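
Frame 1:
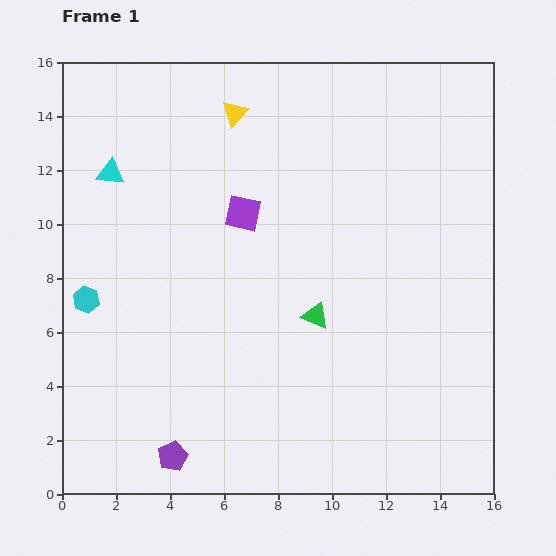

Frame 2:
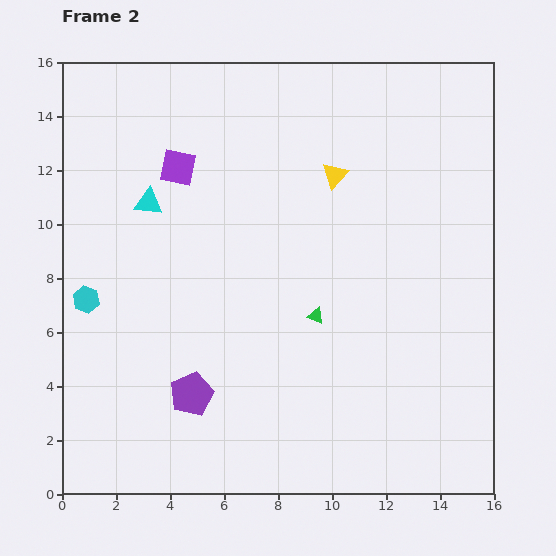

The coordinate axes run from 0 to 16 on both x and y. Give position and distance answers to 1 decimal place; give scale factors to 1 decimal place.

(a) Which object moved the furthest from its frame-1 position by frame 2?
the yellow triangle

(moved 4.4; next 2.9)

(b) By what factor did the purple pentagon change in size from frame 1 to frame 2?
1.5×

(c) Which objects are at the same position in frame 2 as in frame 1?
the cyan hexagon, the green triangle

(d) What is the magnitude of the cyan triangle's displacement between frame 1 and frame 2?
1.8

The cyan triangle moved from (1.8, 11.9) to (3.2, 10.8), a distance of √(1.4² + 1.1²) ≈ 1.8.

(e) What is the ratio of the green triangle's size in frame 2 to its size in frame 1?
0.6×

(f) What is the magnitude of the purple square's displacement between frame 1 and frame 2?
2.9

The purple square moved from (6.7, 10.4) to (4.3, 12.1), a distance of √(2.4² + 1.7²) ≈ 2.9.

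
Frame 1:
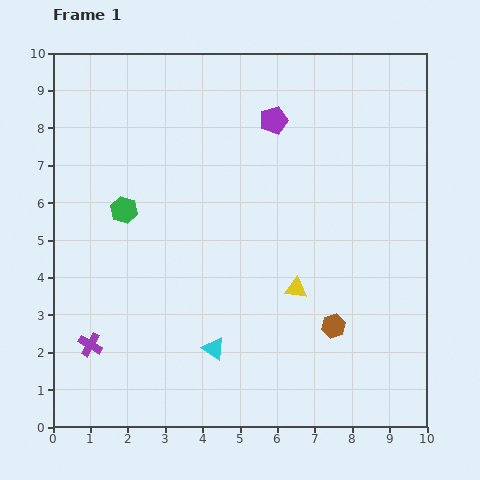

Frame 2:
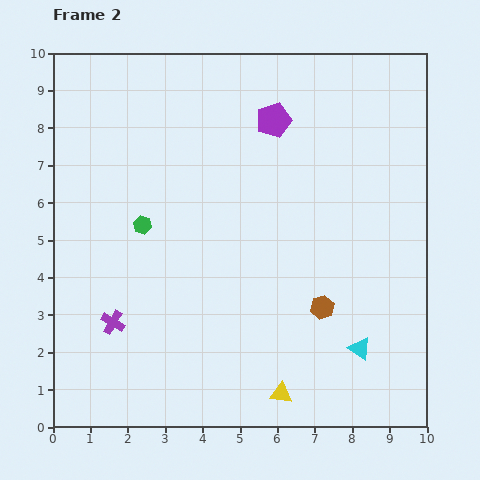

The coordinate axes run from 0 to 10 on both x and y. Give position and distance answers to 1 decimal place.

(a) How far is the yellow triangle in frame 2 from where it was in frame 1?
2.8

The yellow triangle moved from (6.5, 3.7) to (6.1, 0.9), a distance of √(0.4² + 2.8²) ≈ 2.8.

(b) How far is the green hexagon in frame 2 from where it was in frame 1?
0.6

The green hexagon moved from (1.9, 5.8) to (2.4, 5.4), a distance of √(0.5² + 0.4²) ≈ 0.6.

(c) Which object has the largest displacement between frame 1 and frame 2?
the cyan triangle

(moved 3.9; next 2.8)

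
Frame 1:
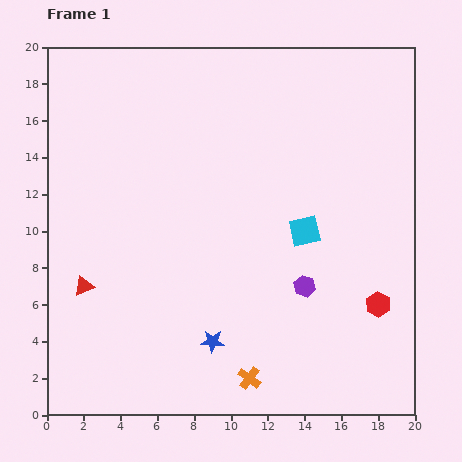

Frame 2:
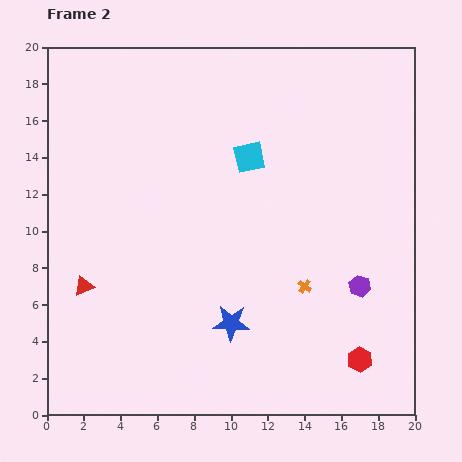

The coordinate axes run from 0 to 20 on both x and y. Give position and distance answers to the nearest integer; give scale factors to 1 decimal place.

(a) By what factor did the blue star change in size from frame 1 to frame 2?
1.6×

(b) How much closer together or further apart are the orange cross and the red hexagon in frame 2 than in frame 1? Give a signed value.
-3

Distance in frame 1: 8. Distance in frame 2: 5.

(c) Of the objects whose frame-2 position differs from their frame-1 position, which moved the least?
the blue star

(moved 1)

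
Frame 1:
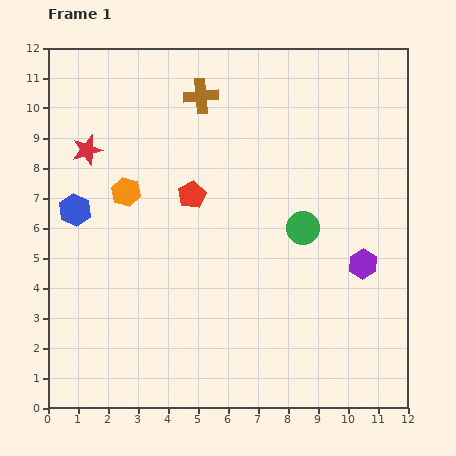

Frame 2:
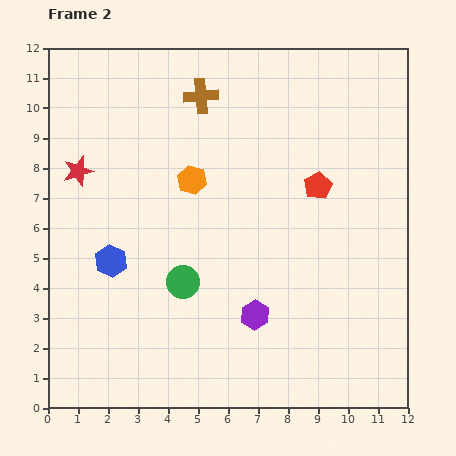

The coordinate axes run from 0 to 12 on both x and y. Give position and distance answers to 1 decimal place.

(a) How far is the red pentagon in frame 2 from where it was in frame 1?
4.2

The red pentagon moved from (4.8, 7.1) to (9.0, 7.4), a distance of √(4.2² + 0.3²) ≈ 4.2.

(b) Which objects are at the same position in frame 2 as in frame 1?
the brown cross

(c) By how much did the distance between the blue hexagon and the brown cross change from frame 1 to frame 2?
+0.6

Distance in frame 1: 5.7. Distance in frame 2: 6.3.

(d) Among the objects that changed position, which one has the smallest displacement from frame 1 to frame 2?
the red star

(moved 0.8)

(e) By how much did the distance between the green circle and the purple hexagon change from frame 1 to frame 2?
+0.3

Distance in frame 1: 2.3. Distance in frame 2: 2.6.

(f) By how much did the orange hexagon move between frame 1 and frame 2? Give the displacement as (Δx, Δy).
(2.2, 0.4)

The orange hexagon was at (2.6, 7.2) in frame 1 and (4.8, 7.6) in frame 2.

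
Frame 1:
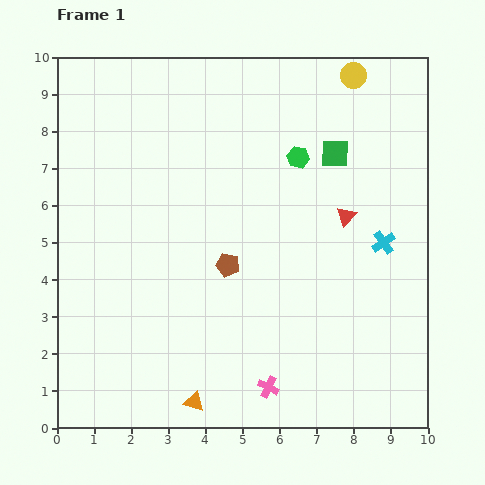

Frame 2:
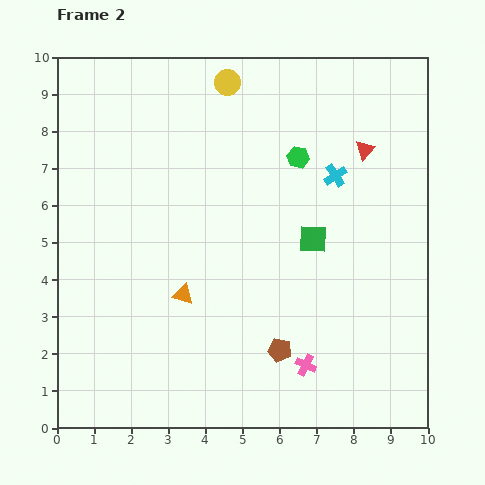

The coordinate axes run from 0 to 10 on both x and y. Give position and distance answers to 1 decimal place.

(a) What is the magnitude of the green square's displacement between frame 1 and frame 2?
2.4

The green square moved from (7.5, 7.4) to (6.9, 5.1), a distance of √(0.6² + 2.3²) ≈ 2.4.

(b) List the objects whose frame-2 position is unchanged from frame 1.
the green hexagon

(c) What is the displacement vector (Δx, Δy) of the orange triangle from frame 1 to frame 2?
(-0.3, 2.9)

The orange triangle was at (3.7, 0.7) in frame 1 and (3.4, 3.6) in frame 2.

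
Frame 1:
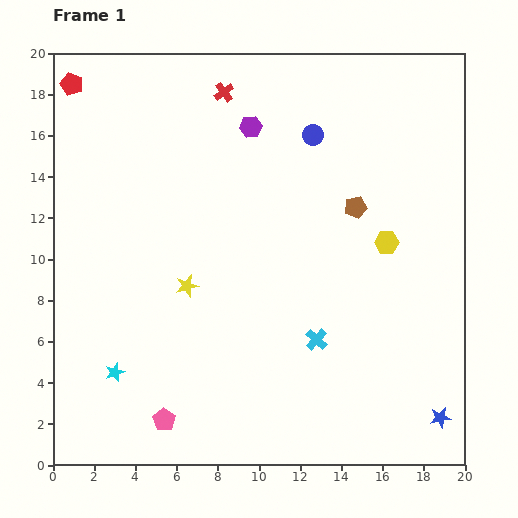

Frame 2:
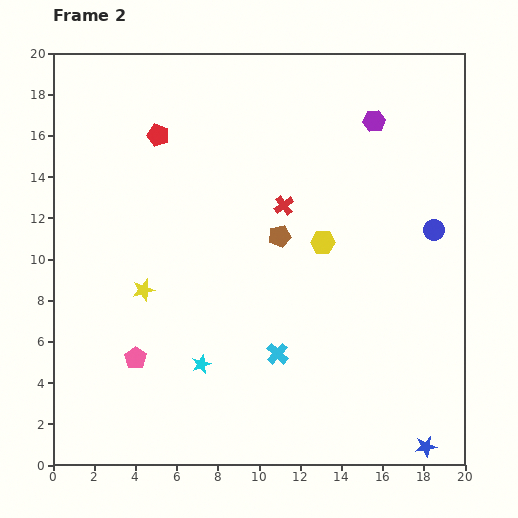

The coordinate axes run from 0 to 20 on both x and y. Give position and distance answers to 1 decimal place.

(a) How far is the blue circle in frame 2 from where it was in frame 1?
7.5

The blue circle moved from (12.6, 16.0) to (18.5, 11.4), a distance of √(5.9² + 4.6²) ≈ 7.5.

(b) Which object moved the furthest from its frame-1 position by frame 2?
the blue circle

(moved 7.5; next 6.2)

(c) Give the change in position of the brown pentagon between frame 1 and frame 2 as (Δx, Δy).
(-3.7, -1.4)

The brown pentagon was at (14.7, 12.5) in frame 1 and (11.0, 11.1) in frame 2.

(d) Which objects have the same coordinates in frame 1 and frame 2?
none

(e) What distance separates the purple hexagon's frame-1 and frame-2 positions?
6.0

The purple hexagon moved from (9.6, 16.4) to (15.6, 16.7), a distance of √(6.0² + 0.3²) ≈ 6.0.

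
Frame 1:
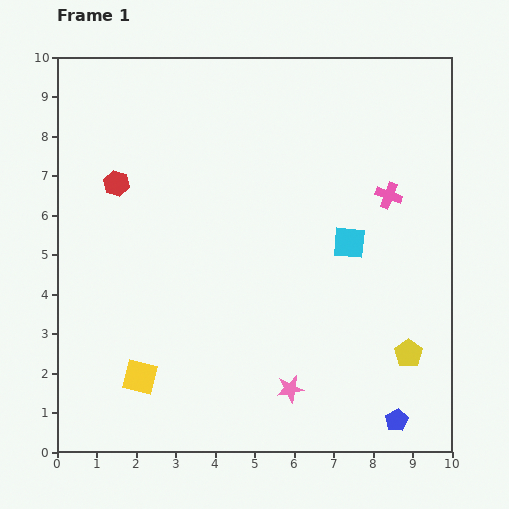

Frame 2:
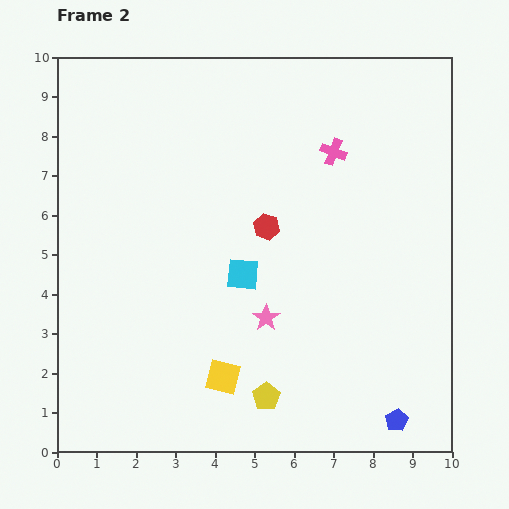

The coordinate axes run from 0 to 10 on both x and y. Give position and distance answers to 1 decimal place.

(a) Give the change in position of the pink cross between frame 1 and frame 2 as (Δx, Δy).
(-1.4, 1.1)

The pink cross was at (8.4, 6.5) in frame 1 and (7.0, 7.6) in frame 2.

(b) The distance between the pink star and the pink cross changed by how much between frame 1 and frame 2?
-1.0

Distance in frame 1: 5.5. Distance in frame 2: 4.5.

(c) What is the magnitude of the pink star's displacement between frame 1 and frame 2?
1.9

The pink star moved from (5.9, 1.6) to (5.3, 3.4), a distance of √(0.6² + 1.8²) ≈ 1.9.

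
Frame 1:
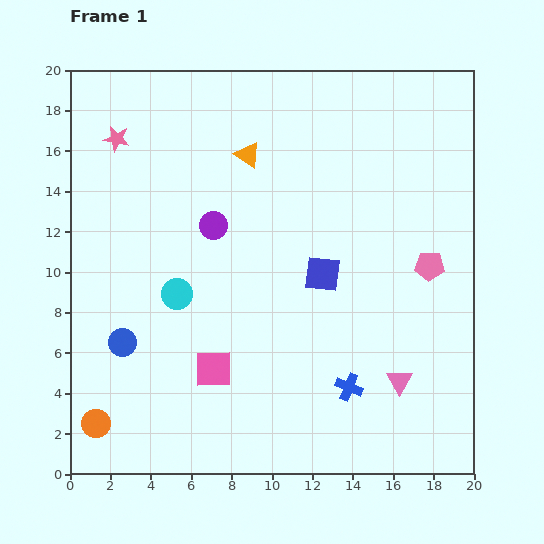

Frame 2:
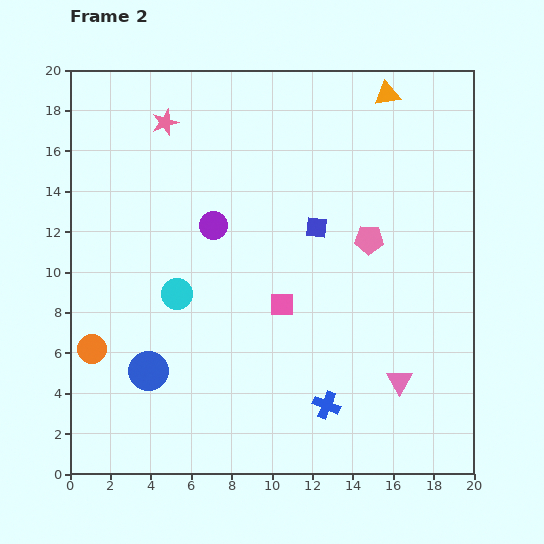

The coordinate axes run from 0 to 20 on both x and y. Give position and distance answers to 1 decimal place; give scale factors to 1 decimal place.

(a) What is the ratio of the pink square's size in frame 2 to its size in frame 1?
0.6×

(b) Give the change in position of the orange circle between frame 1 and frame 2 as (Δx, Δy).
(-0.2, 3.7)

The orange circle was at (1.3, 2.5) in frame 1 and (1.1, 6.2) in frame 2.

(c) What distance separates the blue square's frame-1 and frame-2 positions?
2.3

The blue square moved from (12.5, 9.9) to (12.2, 12.2), a distance of √(0.3² + 2.3²) ≈ 2.3.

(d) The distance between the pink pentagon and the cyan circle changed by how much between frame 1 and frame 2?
-2.7

Distance in frame 1: 12.6. Distance in frame 2: 9.9.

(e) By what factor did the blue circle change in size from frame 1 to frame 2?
1.4×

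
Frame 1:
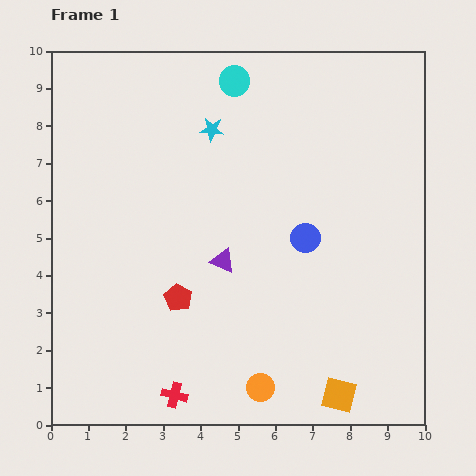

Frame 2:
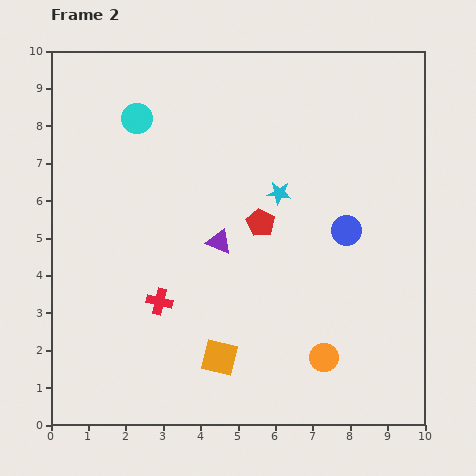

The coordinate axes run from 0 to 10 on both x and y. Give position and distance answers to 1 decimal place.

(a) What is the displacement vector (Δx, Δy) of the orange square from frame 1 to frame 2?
(-3.2, 1.0)

The orange square was at (7.7, 0.8) in frame 1 and (4.5, 1.8) in frame 2.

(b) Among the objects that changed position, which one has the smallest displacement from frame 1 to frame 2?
the purple triangle

(moved 0.5)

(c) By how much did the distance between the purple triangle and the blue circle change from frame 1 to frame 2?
+1.1

Distance in frame 1: 2.3. Distance in frame 2: 3.4.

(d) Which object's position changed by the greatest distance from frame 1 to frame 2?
the orange square

(moved 3.4; next 3.0)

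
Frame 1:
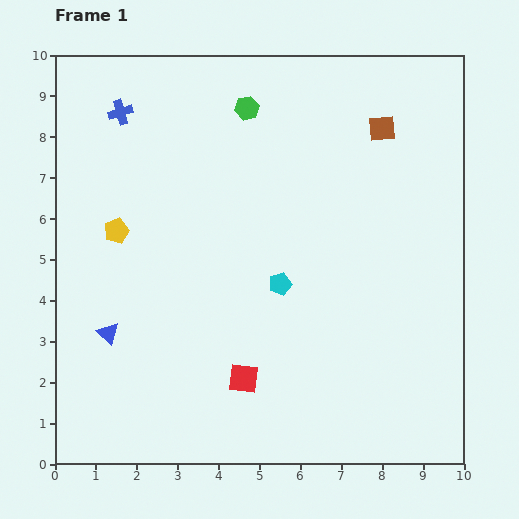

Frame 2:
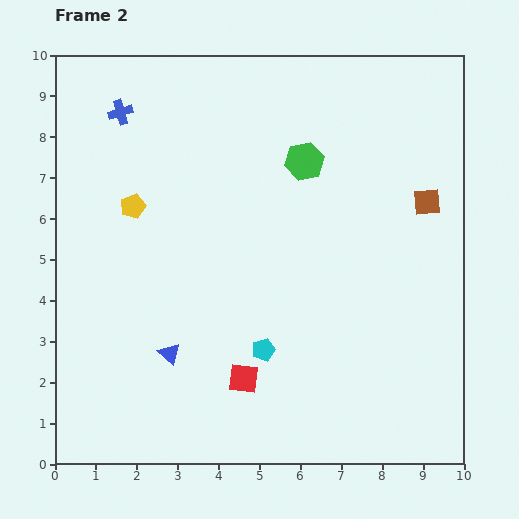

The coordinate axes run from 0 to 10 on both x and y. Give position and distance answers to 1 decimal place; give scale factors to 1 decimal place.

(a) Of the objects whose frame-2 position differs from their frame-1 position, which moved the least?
the yellow pentagon

(moved 0.7)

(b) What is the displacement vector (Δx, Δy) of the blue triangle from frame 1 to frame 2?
(1.5, -0.5)

The blue triangle was at (1.3, 3.2) in frame 1 and (2.8, 2.7) in frame 2.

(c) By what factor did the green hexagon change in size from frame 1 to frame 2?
1.6×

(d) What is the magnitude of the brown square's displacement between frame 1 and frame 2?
2.1

The brown square moved from (8.0, 8.2) to (9.1, 6.4), a distance of √(1.1² + 1.8²) ≈ 2.1.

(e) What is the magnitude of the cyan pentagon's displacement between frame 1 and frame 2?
1.6

The cyan pentagon moved from (5.5, 4.4) to (5.1, 2.8), a distance of √(0.4² + 1.6²) ≈ 1.6.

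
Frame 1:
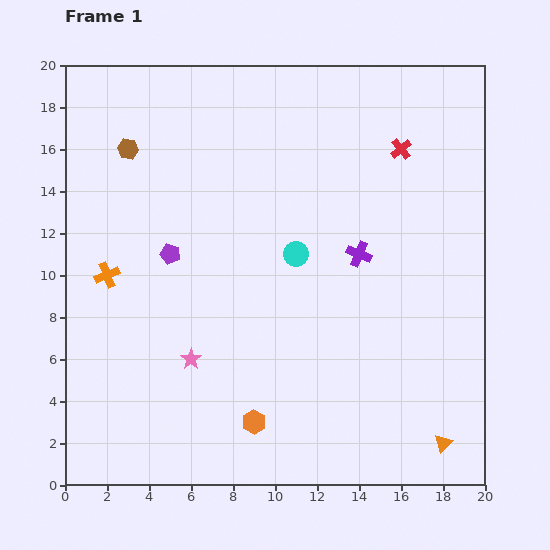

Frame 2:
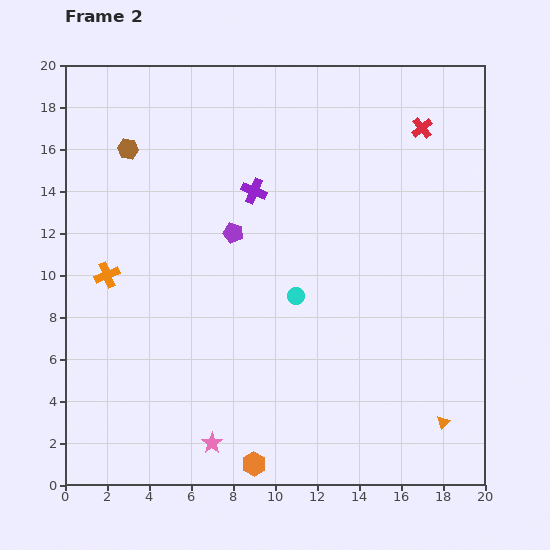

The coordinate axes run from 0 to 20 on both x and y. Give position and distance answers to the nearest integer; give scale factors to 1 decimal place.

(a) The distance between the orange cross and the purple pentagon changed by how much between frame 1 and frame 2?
+3

Distance in frame 1: 3. Distance in frame 2: 6.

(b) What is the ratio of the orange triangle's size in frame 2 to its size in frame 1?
0.7×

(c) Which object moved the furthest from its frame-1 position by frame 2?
the purple cross

(moved 6; next 4)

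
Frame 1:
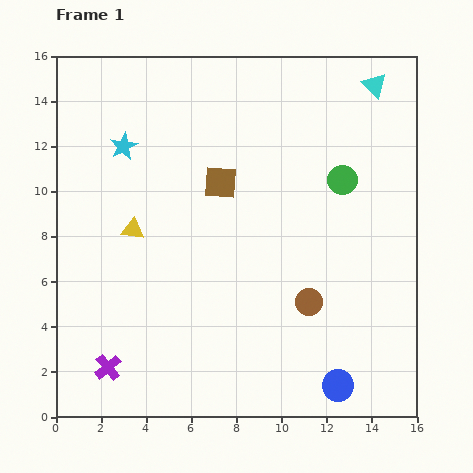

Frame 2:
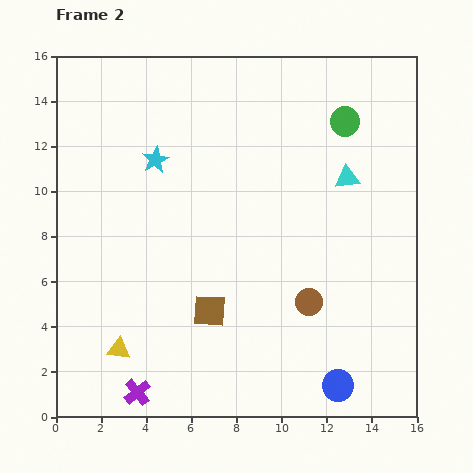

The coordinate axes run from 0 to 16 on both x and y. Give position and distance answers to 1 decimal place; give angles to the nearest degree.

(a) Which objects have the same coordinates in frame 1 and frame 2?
the brown circle, the blue circle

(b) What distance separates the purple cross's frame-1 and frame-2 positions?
1.7

The purple cross moved from (2.3, 2.2) to (3.6, 1.1), a distance of √(1.3² + 1.1²) ≈ 1.7.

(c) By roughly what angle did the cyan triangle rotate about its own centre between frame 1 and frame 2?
51° counter-clockwise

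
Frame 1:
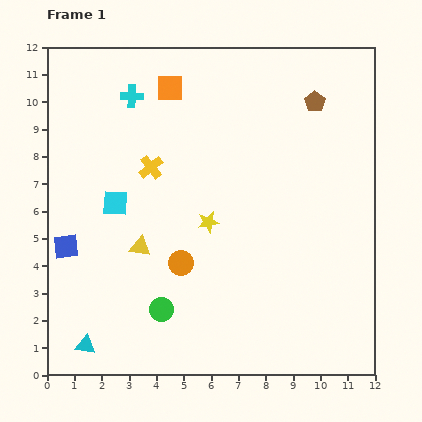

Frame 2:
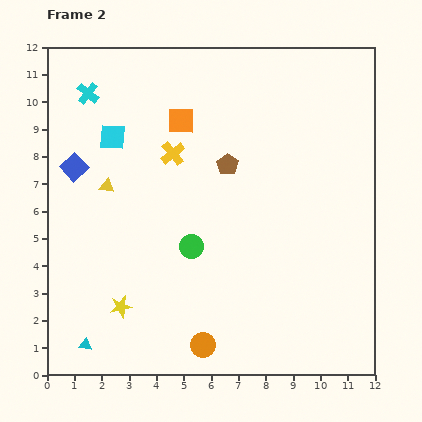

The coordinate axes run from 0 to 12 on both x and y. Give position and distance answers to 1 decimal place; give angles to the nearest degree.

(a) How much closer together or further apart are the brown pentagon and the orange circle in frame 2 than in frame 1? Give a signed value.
-1.0

Distance in frame 1: 7.7. Distance in frame 2: 6.7.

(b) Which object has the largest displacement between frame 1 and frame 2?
the yellow star

(moved 4.5; next 3.9)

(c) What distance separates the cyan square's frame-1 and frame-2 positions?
2.4

The cyan square moved from (2.5, 6.3) to (2.4, 8.7), a distance of √(0.1² + 2.4²) ≈ 2.4.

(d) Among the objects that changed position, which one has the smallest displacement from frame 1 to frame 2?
the yellow cross

(moved 0.9)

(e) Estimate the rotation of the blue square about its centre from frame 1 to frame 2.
37° counter-clockwise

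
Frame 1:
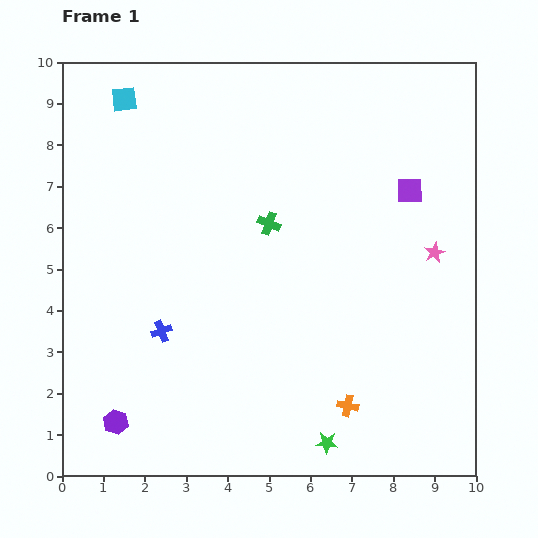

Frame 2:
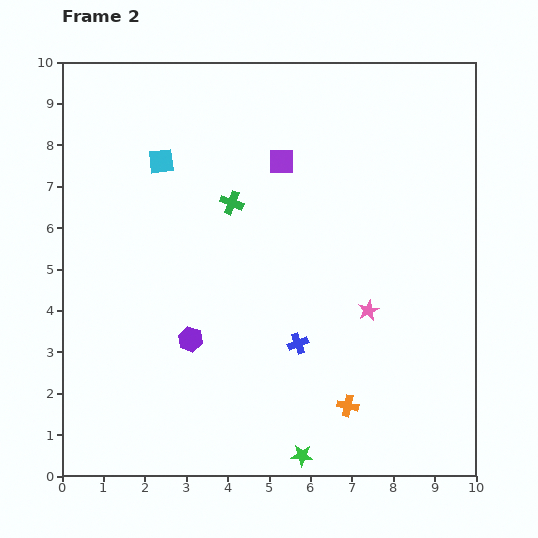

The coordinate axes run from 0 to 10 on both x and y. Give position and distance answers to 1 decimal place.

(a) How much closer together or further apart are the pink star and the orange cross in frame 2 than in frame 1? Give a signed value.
-1.9

Distance in frame 1: 4.3. Distance in frame 2: 2.4.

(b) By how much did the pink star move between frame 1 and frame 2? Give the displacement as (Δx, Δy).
(-1.6, -1.4)

The pink star was at (9.0, 5.4) in frame 1 and (7.4, 4.0) in frame 2.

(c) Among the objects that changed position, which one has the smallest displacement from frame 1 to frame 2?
the green star

(moved 0.7)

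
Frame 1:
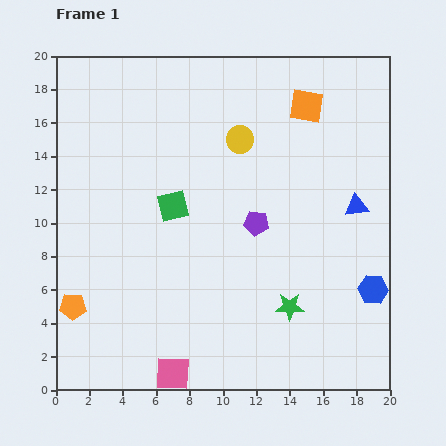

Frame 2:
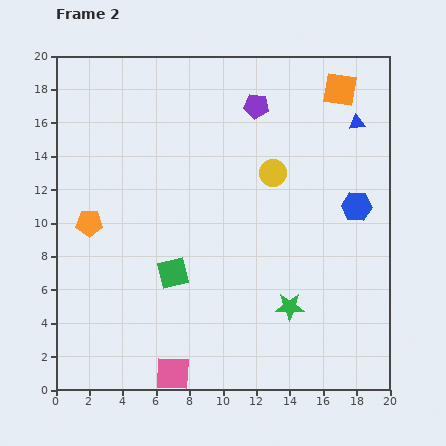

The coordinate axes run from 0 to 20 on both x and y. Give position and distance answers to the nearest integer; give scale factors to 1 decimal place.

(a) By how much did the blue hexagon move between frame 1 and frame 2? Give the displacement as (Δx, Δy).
(-1, 5)

The blue hexagon was at (19, 6) in frame 1 and (18, 11) in frame 2.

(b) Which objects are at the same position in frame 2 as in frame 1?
the pink square, the green star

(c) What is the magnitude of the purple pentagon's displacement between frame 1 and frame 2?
7

The purple pentagon moved from (12, 10) to (12, 17), a distance of √(0² + 7²) ≈ 7.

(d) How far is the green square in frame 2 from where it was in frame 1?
4

The green square moved from (7, 11) to (7, 7), a distance of √(0² + 4²) ≈ 4.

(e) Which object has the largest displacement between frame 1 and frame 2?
the purple pentagon

(moved 7; next 5)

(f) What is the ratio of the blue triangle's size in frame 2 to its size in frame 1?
0.7×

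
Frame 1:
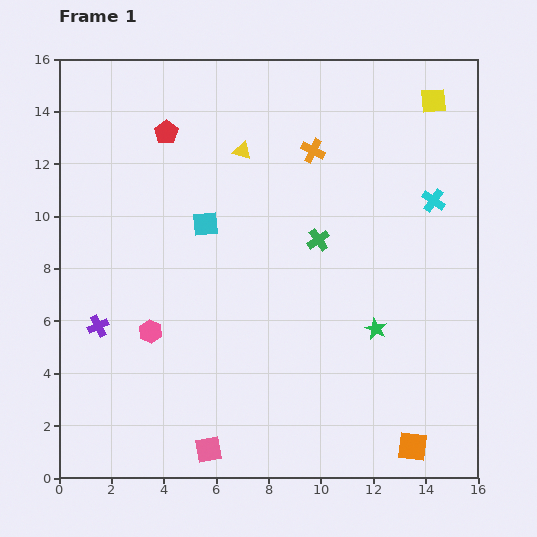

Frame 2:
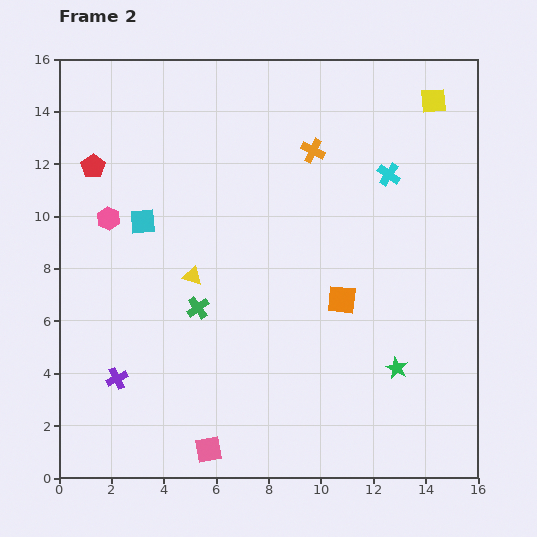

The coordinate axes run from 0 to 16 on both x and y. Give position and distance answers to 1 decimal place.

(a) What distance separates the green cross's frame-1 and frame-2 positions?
5.3

The green cross moved from (9.9, 9.1) to (5.3, 6.5), a distance of √(4.6² + 2.6²) ≈ 5.3.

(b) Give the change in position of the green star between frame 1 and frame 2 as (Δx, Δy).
(0.8, -1.5)

The green star was at (12.1, 5.7) in frame 1 and (12.9, 4.2) in frame 2.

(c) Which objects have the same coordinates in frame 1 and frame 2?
the yellow square, the pink square, the orange cross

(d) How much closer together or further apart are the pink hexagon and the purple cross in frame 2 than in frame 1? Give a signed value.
+4.1

Distance in frame 1: 2.0. Distance in frame 2: 6.1.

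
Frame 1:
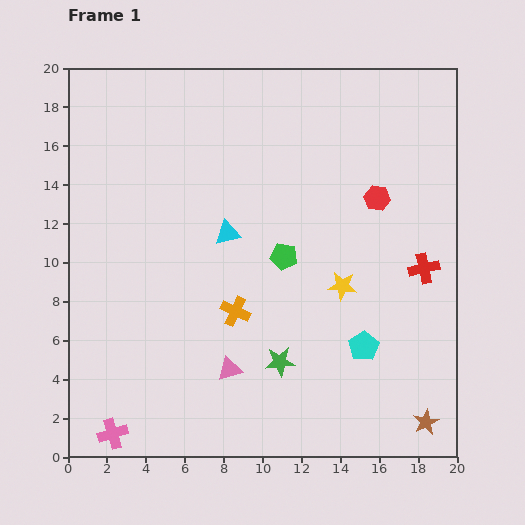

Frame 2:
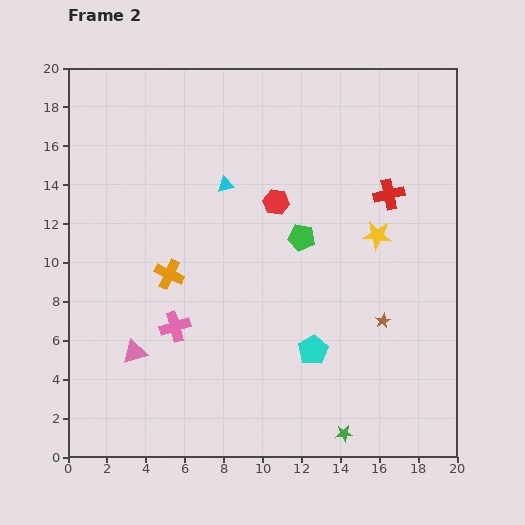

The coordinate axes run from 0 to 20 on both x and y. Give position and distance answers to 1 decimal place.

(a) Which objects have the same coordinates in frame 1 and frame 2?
none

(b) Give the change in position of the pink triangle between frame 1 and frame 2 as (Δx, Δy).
(-4.9, 0.9)

The pink triangle was at (8.3, 4.5) in frame 1 and (3.4, 5.4) in frame 2.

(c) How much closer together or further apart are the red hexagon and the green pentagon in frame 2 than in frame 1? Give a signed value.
-3.5

Distance in frame 1: 5.7. Distance in frame 2: 2.2.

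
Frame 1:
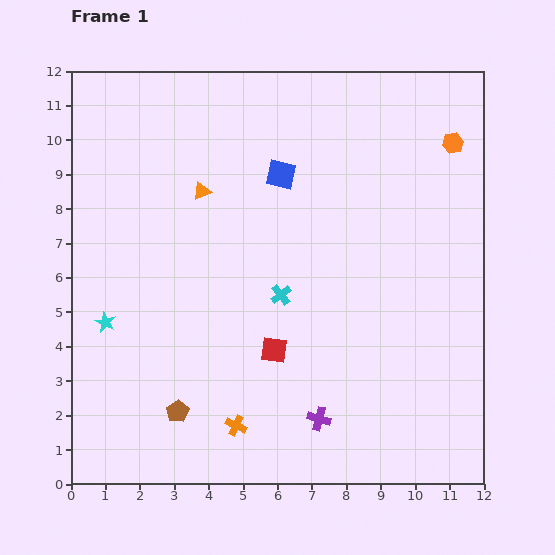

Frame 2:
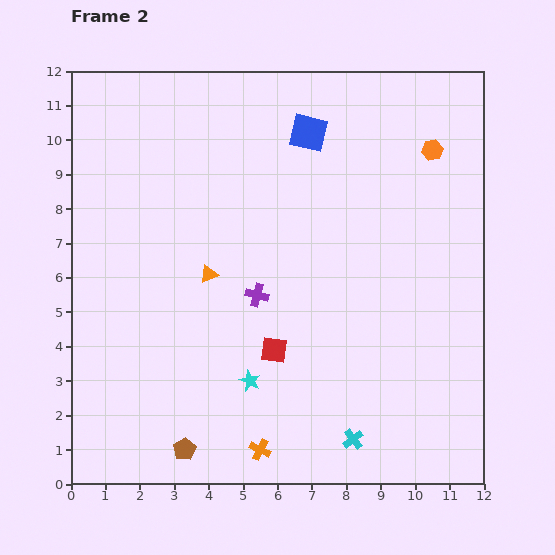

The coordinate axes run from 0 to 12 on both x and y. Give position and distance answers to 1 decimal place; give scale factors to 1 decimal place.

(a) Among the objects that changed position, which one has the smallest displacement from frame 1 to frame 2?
the orange hexagon

(moved 0.6)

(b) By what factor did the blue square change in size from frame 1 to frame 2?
1.3×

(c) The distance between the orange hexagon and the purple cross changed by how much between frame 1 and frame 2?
-2.3

Distance in frame 1: 8.9. Distance in frame 2: 6.6.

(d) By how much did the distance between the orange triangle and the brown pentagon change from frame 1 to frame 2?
-1.3

Distance in frame 1: 6.4. Distance in frame 2: 5.1.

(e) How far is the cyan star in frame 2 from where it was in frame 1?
4.5

The cyan star moved from (1.0, 4.7) to (5.2, 3.0), a distance of √(4.2² + 1.7²) ≈ 4.5.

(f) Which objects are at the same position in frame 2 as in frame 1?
the red square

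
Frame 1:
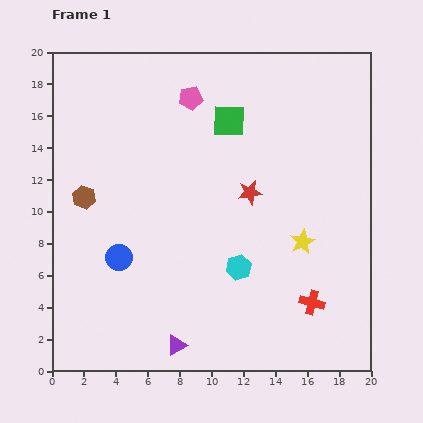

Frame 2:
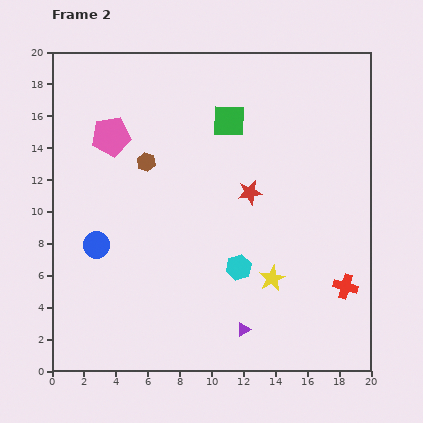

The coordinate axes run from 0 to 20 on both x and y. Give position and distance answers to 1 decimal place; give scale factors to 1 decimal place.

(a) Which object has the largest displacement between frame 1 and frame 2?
the pink pentagon

(moved 5.5; next 4.5)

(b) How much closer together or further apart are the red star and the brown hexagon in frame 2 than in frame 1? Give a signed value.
-3.6

Distance in frame 1: 10.4. Distance in frame 2: 6.8.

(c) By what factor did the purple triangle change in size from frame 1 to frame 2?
0.6×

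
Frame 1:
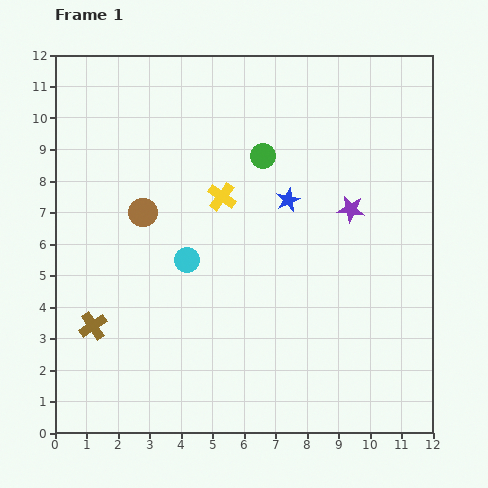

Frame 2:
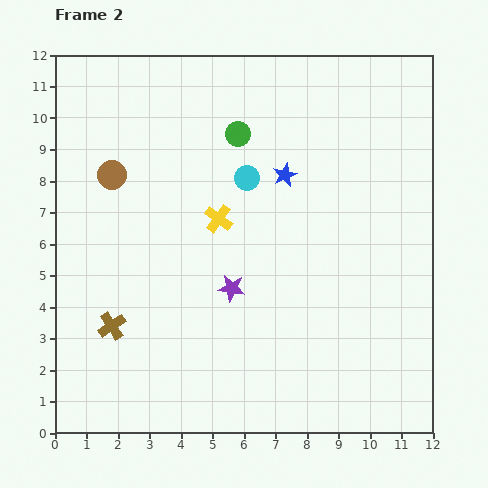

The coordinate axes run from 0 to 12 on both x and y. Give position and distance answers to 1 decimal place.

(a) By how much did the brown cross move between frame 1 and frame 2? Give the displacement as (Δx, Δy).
(0.6, 0.0)

The brown cross was at (1.2, 3.4) in frame 1 and (1.8, 3.4) in frame 2.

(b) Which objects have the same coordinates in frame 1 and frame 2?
none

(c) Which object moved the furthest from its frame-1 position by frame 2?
the purple star

(moved 4.5; next 3.2)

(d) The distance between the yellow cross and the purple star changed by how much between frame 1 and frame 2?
-1.9

Distance in frame 1: 4.1. Distance in frame 2: 2.2.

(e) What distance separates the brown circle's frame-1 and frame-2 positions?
1.6

The brown circle moved from (2.8, 7.0) to (1.8, 8.2), a distance of √(1.0² + 1.2²) ≈ 1.6.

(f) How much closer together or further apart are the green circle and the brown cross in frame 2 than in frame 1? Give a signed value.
-0.3

Distance in frame 1: 7.6. Distance in frame 2: 7.3.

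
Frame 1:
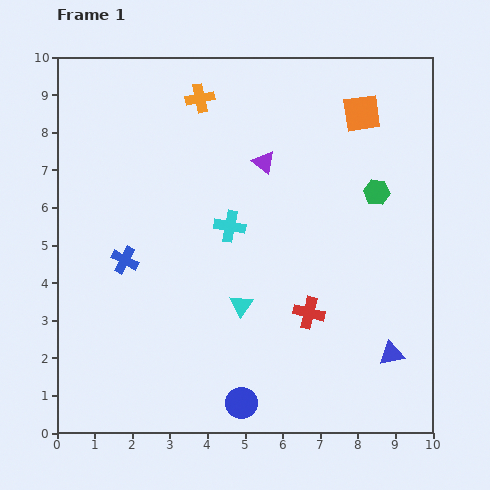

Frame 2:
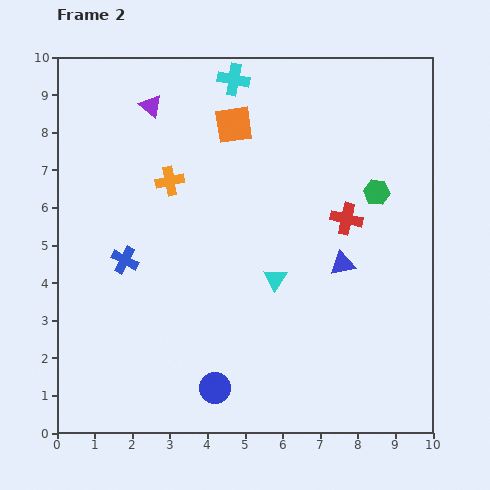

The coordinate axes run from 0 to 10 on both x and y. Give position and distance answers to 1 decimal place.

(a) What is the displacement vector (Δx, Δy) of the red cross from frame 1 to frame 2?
(1.0, 2.5)

The red cross was at (6.7, 3.2) in frame 1 and (7.7, 5.7) in frame 2.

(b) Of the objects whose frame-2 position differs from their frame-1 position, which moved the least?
the blue circle

(moved 0.8)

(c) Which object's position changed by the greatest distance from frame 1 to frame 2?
the cyan cross

(moved 3.9; next 3.4)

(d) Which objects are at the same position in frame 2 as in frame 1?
the green hexagon, the blue cross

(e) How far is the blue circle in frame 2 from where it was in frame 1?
0.8

The blue circle moved from (4.9, 0.8) to (4.2, 1.2), a distance of √(0.7² + 0.4²) ≈ 0.8.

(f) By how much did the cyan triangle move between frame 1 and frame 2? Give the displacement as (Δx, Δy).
(0.9, 0.7)

The cyan triangle was at (4.9, 3.4) in frame 1 and (5.8, 4.1) in frame 2.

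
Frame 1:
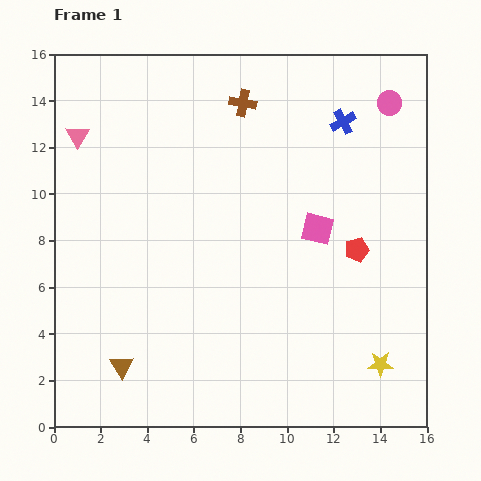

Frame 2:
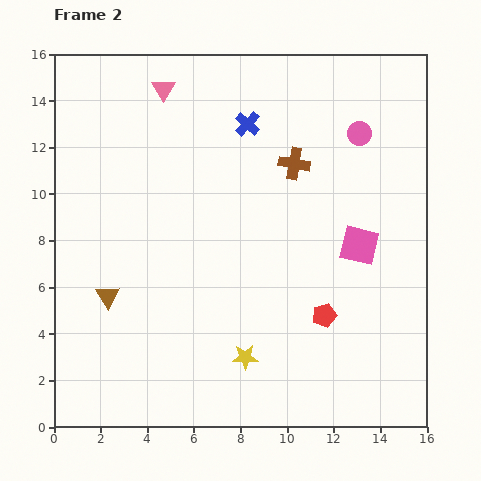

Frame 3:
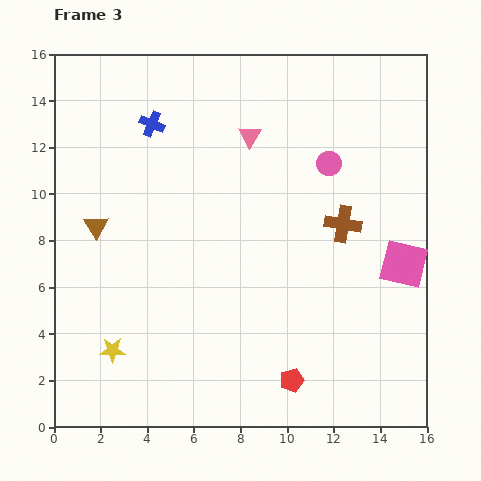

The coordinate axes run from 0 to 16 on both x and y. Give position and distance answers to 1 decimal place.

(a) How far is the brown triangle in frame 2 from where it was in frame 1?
3.1

The brown triangle moved from (2.9, 2.6) to (2.3, 5.6), a distance of √(0.6² + 3.0²) ≈ 3.1.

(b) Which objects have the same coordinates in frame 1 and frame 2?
none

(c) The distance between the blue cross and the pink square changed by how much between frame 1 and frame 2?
+2.4

Distance in frame 1: 4.7. Distance in frame 2: 7.1.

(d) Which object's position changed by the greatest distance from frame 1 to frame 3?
the yellow star

(moved 11.5; next 8.2)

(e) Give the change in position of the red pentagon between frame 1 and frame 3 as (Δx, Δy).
(-2.8, -5.6)

The red pentagon was at (13.0, 7.6) in frame 1 and (10.2, 2.0) in frame 3.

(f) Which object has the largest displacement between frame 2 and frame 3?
the yellow star

(moved 5.7; next 4.2)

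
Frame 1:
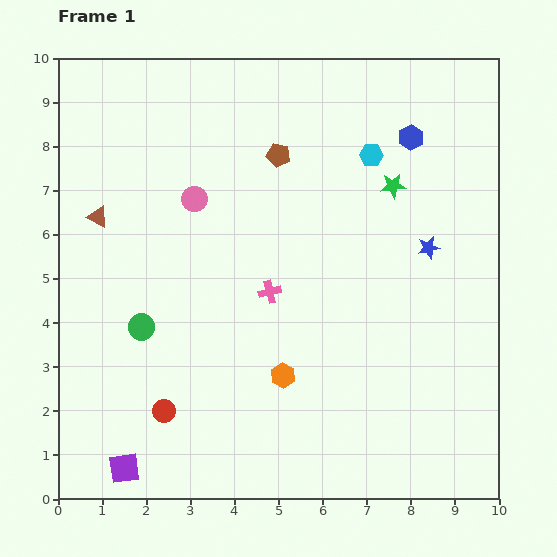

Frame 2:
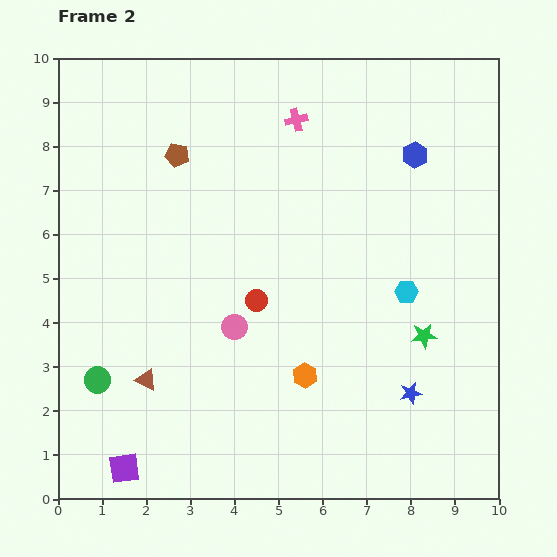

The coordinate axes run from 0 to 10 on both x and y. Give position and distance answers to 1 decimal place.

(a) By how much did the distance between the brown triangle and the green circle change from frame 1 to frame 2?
-1.6

Distance in frame 1: 2.7. Distance in frame 2: 1.1.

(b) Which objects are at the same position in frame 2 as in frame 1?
the purple square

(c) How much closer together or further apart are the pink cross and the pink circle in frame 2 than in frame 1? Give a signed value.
+2.2

Distance in frame 1: 2.7. Distance in frame 2: 4.9.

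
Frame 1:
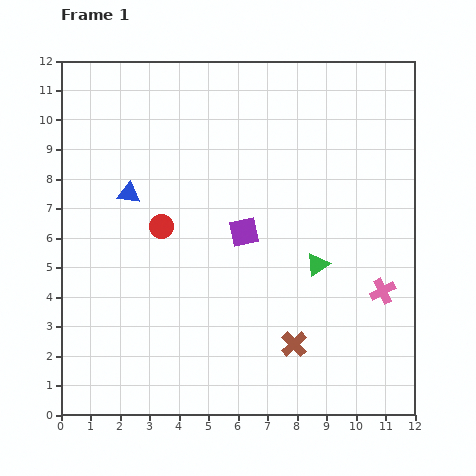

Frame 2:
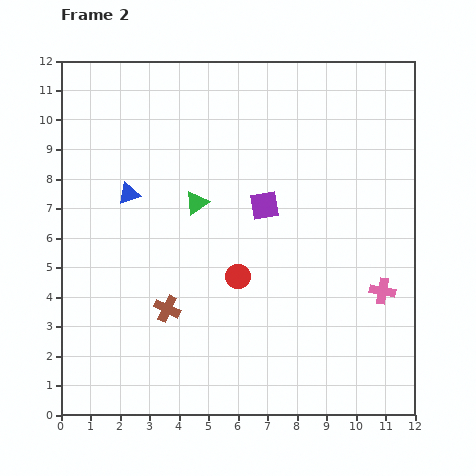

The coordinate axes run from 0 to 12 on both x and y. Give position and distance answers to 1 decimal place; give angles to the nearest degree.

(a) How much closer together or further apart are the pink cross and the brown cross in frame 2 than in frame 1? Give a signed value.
+3.8

Distance in frame 1: 3.5. Distance in frame 2: 7.3.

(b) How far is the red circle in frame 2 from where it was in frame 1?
3.1

The red circle moved from (3.4, 6.4) to (6.0, 4.7), a distance of √(2.6² + 1.7²) ≈ 3.1.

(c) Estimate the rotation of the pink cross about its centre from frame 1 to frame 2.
37° clockwise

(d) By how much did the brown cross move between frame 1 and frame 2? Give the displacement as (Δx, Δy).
(-4.3, 1.2)

The brown cross was at (7.9, 2.4) in frame 1 and (3.6, 3.6) in frame 2.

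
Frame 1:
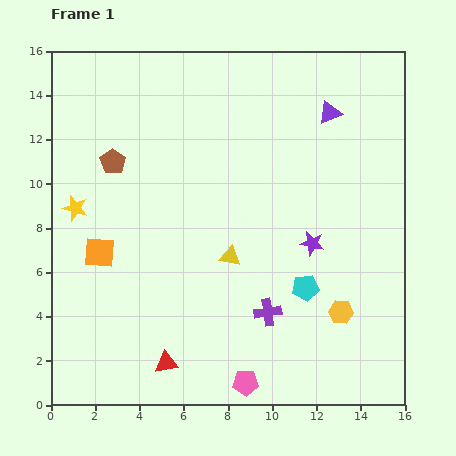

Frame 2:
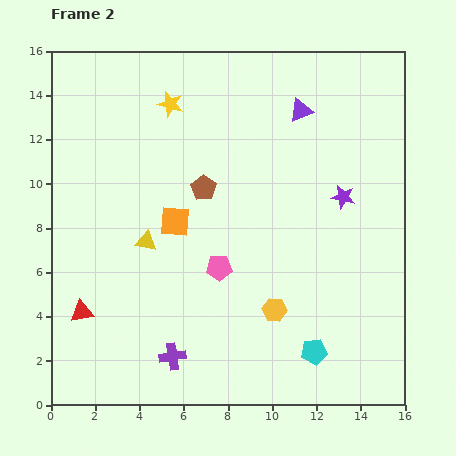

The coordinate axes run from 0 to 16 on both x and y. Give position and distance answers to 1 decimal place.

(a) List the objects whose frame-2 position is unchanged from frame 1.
none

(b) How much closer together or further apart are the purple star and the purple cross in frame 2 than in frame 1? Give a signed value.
+6.8

Distance in frame 1: 3.7. Distance in frame 2: 10.5.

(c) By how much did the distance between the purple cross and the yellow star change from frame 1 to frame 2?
+1.5

Distance in frame 1: 9.9. Distance in frame 2: 11.4.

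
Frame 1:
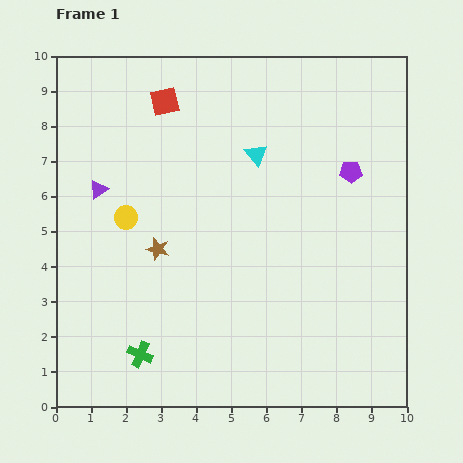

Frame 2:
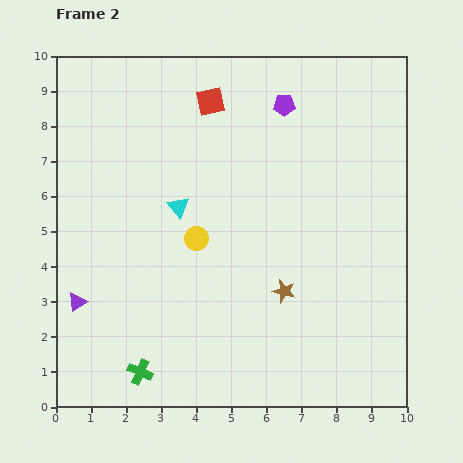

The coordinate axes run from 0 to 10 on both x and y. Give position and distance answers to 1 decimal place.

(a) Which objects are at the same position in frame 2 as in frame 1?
none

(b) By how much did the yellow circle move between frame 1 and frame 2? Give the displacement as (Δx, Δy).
(2.0, -0.6)

The yellow circle was at (2.0, 5.4) in frame 1 and (4.0, 4.8) in frame 2.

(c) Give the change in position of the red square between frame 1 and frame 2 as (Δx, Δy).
(1.3, 0.0)

The red square was at (3.1, 8.7) in frame 1 and (4.4, 8.7) in frame 2.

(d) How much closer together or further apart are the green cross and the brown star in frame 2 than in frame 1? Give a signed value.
+1.7

Distance in frame 1: 3.0. Distance in frame 2: 4.7.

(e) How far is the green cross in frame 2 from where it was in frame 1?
0.5

The green cross moved from (2.4, 1.5) to (2.4, 1.0), a distance of √(0.0² + 0.5²) ≈ 0.5.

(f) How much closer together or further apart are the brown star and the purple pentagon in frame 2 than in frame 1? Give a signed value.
-0.6

Distance in frame 1: 5.9. Distance in frame 2: 5.3.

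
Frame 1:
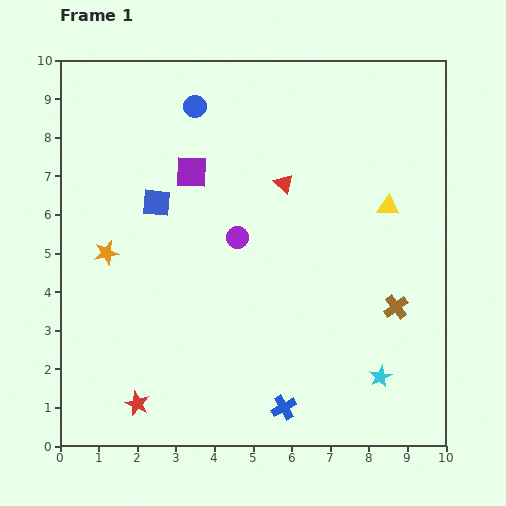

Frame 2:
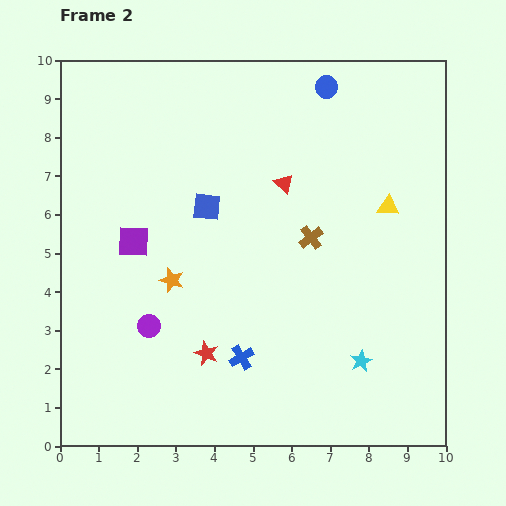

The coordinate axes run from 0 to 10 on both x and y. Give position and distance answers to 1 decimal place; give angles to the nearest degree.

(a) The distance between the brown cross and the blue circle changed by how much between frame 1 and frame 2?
-3.5

Distance in frame 1: 7.4. Distance in frame 2: 3.9.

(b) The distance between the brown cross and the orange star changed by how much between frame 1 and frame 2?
-3.8

Distance in frame 1: 7.6. Distance in frame 2: 3.8.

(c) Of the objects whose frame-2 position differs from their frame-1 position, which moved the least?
the cyan star

(moved 0.6)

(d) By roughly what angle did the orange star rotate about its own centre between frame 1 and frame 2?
31° clockwise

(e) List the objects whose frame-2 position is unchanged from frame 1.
the yellow triangle, the red triangle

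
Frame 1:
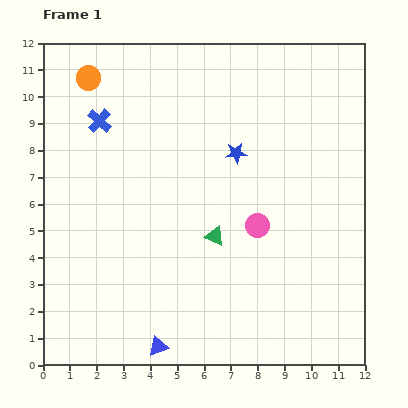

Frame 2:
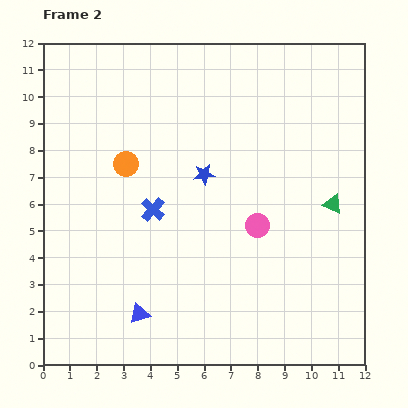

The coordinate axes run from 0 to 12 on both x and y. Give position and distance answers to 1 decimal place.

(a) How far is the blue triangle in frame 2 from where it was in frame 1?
1.4

The blue triangle moved from (4.3, 0.7) to (3.6, 1.9), a distance of √(0.7² + 1.2²) ≈ 1.4.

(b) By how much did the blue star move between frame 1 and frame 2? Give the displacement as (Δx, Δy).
(-1.2, -0.8)

The blue star was at (7.2, 7.9) in frame 1 and (6.0, 7.1) in frame 2.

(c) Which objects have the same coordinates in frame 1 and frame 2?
the pink circle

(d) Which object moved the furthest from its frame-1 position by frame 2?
the green triangle

(moved 4.6; next 3.9)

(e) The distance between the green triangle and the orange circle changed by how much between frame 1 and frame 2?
+0.3

Distance in frame 1: 7.5. Distance in frame 2: 7.8.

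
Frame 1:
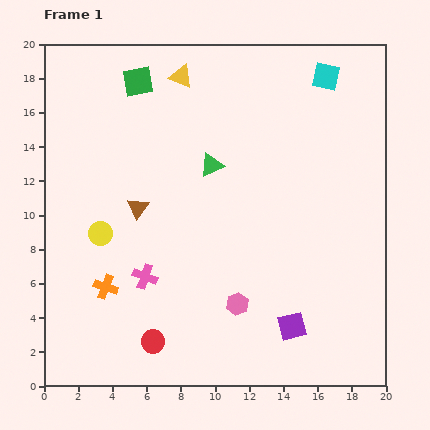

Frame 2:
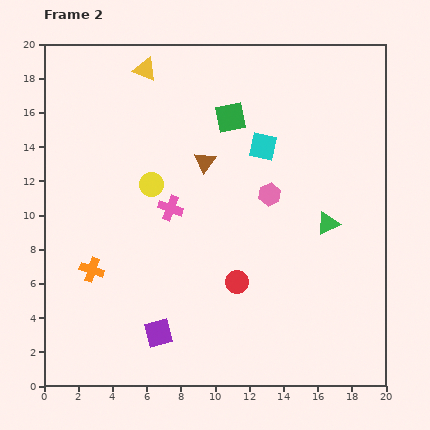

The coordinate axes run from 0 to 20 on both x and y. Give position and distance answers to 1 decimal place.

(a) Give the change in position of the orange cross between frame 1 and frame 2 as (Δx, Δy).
(-0.8, 1.0)

The orange cross was at (3.6, 5.8) in frame 1 and (2.8, 6.8) in frame 2.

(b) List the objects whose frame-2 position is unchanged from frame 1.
none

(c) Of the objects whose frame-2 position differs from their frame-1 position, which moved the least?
the orange cross

(moved 1.3)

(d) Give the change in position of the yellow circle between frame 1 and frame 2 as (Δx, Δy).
(3.0, 2.9)

The yellow circle was at (3.3, 8.9) in frame 1 and (6.3, 11.8) in frame 2.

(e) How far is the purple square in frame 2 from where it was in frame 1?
7.8

The purple square moved from (14.5, 3.5) to (6.7, 3.1), a distance of √(7.8² + 0.4²) ≈ 7.8.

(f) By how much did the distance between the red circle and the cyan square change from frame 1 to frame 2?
-10.5

Distance in frame 1: 18.5. Distance in frame 2: 8.0.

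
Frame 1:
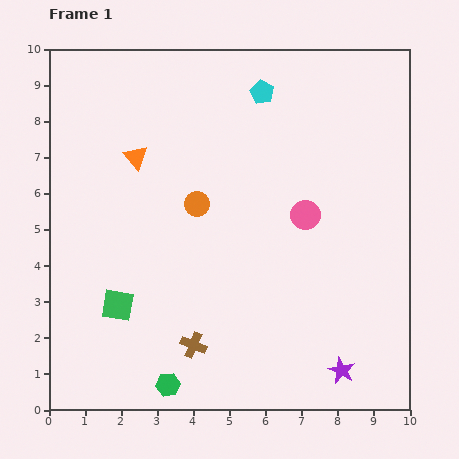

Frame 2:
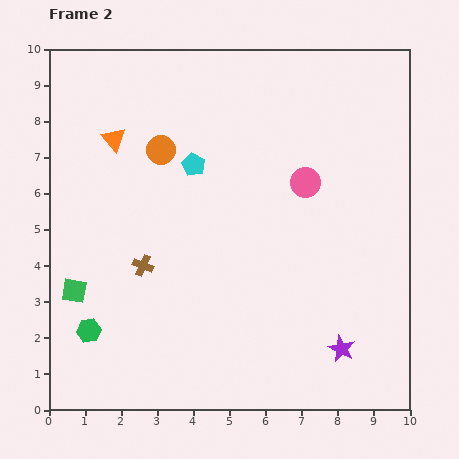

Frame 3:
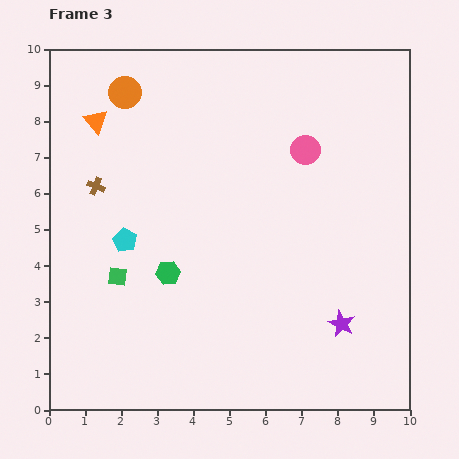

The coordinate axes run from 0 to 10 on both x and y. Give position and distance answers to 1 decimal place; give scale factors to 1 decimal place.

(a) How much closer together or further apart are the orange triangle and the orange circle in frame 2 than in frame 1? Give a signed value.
-0.8

Distance in frame 1: 2.1. Distance in frame 2: 1.3.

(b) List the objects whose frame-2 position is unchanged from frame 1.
none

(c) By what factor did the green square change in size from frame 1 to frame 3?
0.6×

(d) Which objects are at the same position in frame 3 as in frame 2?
none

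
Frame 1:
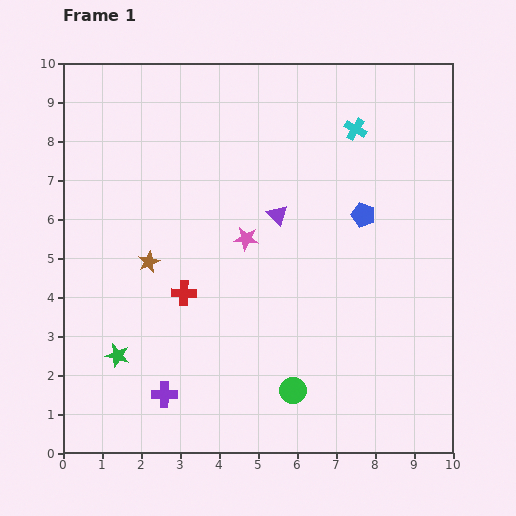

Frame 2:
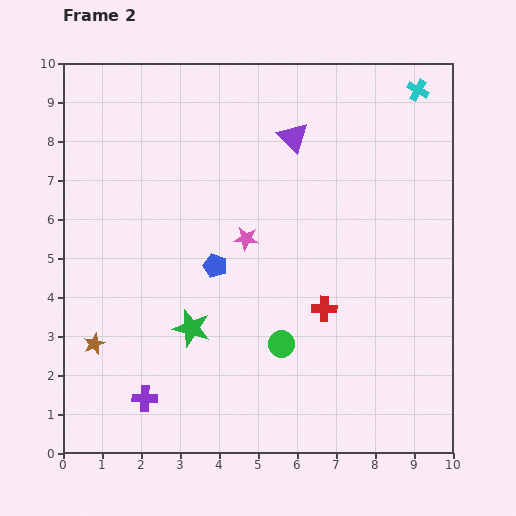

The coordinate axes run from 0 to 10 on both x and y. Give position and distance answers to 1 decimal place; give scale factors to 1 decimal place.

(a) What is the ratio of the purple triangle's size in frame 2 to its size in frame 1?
1.5×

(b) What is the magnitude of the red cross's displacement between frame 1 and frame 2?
3.6

The red cross moved from (3.1, 4.1) to (6.7, 3.7), a distance of √(3.6² + 0.4²) ≈ 3.6.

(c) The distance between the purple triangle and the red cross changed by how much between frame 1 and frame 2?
+1.4

Distance in frame 1: 3.1. Distance in frame 2: 4.5.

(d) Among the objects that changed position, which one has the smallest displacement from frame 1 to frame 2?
the purple cross

(moved 0.5)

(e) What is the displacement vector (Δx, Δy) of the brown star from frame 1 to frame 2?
(-1.4, -2.1)

The brown star was at (2.2, 4.9) in frame 1 and (0.8, 2.8) in frame 2.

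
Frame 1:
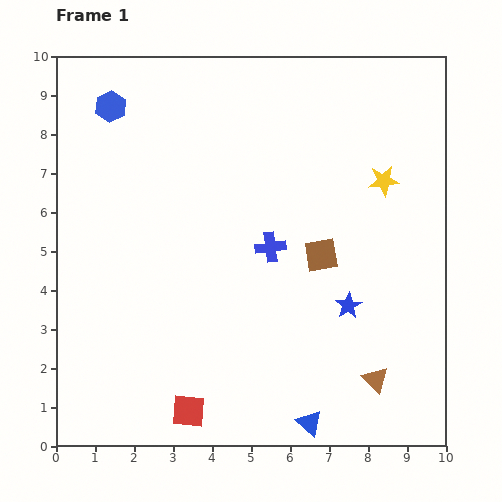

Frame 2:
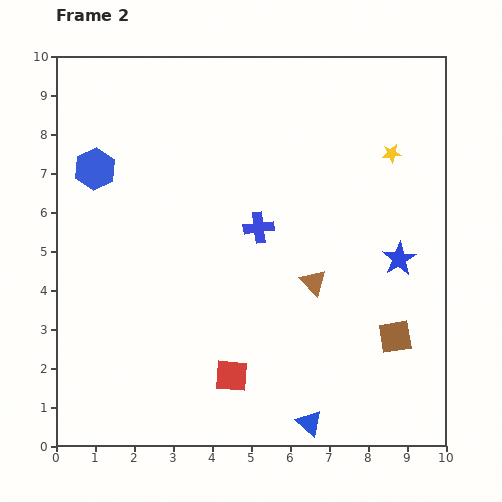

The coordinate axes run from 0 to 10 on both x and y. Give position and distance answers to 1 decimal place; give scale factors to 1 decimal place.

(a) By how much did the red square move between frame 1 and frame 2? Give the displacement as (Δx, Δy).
(1.1, 0.9)

The red square was at (3.4, 0.9) in frame 1 and (4.5, 1.8) in frame 2.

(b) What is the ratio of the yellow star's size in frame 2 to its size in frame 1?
0.6×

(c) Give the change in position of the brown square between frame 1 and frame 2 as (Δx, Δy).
(1.9, -2.1)

The brown square was at (6.8, 4.9) in frame 1 and (8.7, 2.8) in frame 2.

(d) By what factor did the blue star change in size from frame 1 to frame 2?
1.3×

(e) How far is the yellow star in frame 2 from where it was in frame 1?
0.7

The yellow star moved from (8.4, 6.8) to (8.6, 7.5), a distance of √(0.2² + 0.7²) ≈ 0.7.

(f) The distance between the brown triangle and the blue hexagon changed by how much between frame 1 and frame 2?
-3.5

Distance in frame 1: 9.8. Distance in frame 2: 6.3.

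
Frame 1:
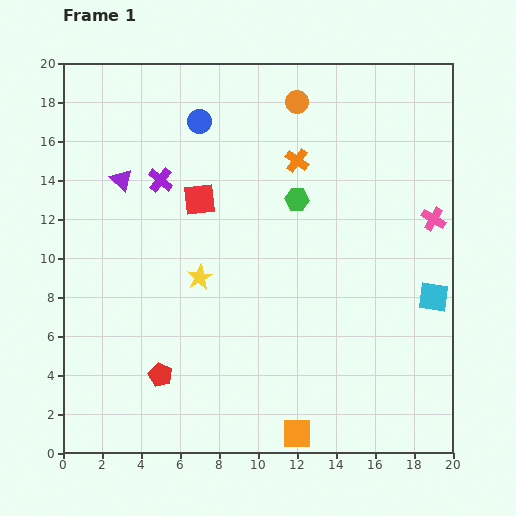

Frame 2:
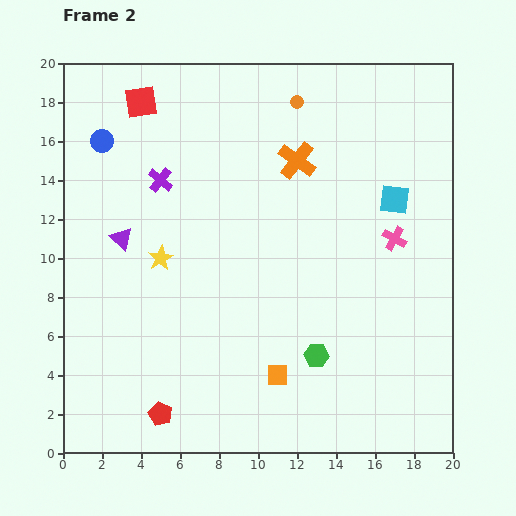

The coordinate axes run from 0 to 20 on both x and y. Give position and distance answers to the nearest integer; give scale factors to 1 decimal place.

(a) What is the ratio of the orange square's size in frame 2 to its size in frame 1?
0.7×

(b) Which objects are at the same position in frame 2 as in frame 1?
the orange circle, the purple cross, the orange cross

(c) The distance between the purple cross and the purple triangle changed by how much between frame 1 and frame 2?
+2

Distance in frame 1: 2. Distance in frame 2: 4.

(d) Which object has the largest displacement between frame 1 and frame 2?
the green hexagon

(moved 8; next 6)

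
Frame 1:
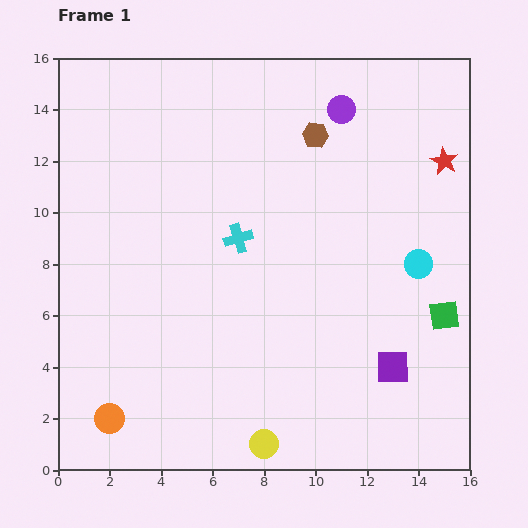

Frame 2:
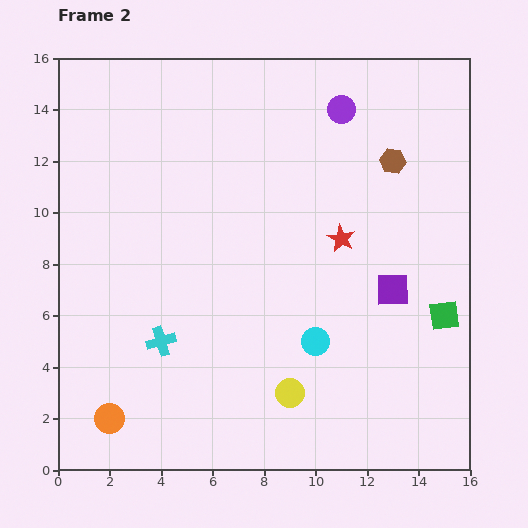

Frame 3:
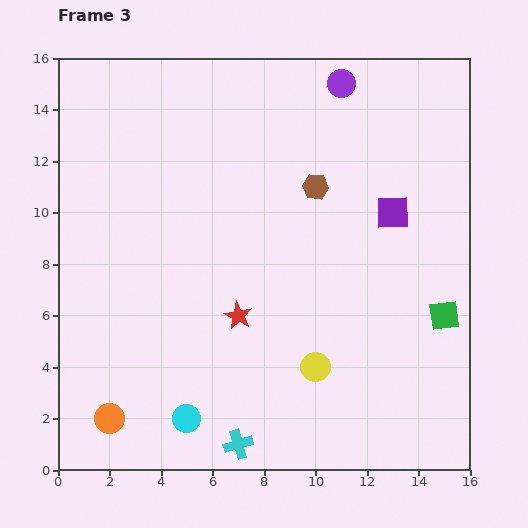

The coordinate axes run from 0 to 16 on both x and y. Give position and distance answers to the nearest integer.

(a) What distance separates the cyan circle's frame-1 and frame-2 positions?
5

The cyan circle moved from (14, 8) to (10, 5), a distance of √(4² + 3²) ≈ 5.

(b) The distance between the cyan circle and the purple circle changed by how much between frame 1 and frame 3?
+7

Distance in frame 1: 7. Distance in frame 3: 14.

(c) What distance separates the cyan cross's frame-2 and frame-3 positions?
5

The cyan cross moved from (4, 5) to (7, 1), a distance of √(3² + 4²) ≈ 5.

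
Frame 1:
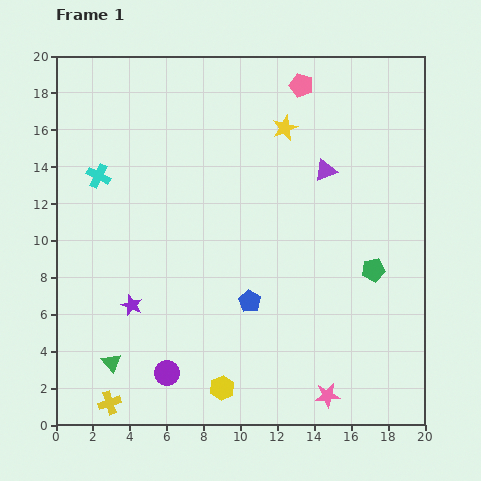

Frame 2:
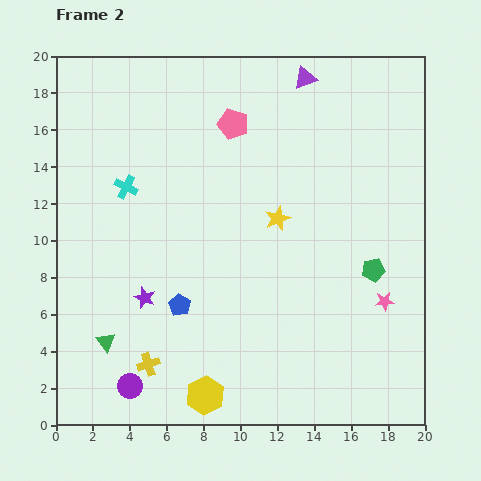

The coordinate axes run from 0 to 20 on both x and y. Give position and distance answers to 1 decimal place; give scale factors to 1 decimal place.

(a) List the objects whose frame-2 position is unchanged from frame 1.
the green pentagon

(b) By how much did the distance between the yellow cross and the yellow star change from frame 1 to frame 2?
-7.1

Distance in frame 1: 17.7. Distance in frame 2: 10.6.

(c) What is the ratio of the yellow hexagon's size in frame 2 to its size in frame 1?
1.5×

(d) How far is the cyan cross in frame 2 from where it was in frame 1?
1.6

The cyan cross moved from (2.3, 13.5) to (3.8, 12.9), a distance of √(1.5² + 0.6²) ≈ 1.6.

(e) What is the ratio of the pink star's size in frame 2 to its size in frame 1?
0.8×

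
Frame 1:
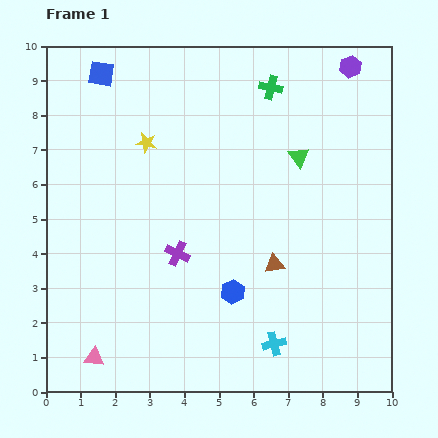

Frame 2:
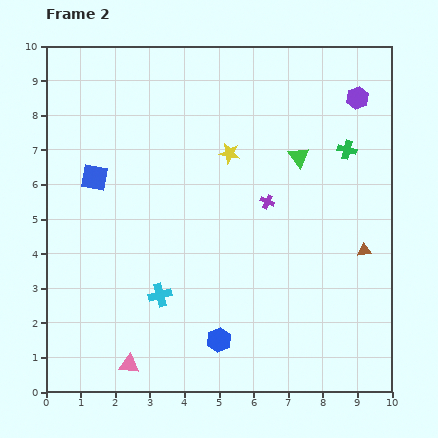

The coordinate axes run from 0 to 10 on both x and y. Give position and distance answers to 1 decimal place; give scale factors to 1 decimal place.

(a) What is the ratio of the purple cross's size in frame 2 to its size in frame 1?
0.6×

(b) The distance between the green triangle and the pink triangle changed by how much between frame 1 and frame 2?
-0.6

Distance in frame 1: 8.3. Distance in frame 2: 7.7.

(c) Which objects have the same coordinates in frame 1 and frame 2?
the green triangle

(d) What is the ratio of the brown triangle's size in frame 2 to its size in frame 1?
0.7×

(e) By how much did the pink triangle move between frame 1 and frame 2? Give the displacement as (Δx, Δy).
(1.0, -0.2)

The pink triangle was at (1.4, 1.0) in frame 1 and (2.4, 0.8) in frame 2.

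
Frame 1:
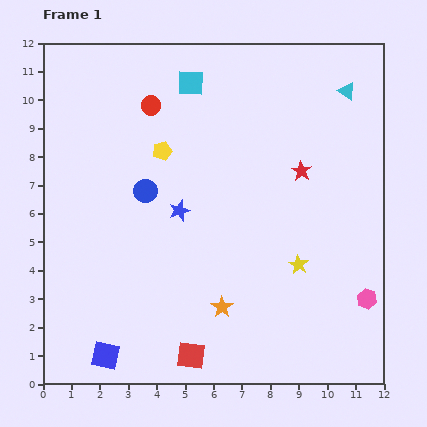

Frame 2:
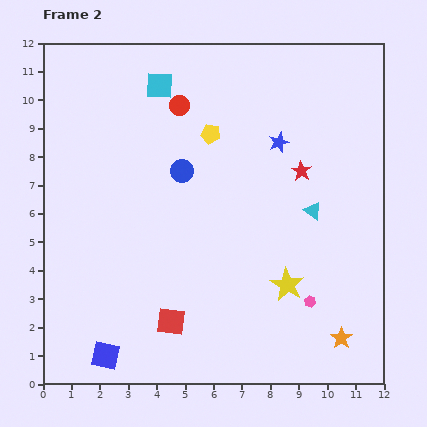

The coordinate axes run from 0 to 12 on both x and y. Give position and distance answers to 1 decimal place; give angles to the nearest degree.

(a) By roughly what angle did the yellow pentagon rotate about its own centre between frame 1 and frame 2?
27° clockwise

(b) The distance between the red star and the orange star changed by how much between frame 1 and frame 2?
+0.5

Distance in frame 1: 5.6. Distance in frame 2: 6.1.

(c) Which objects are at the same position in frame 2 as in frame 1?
the blue square, the red star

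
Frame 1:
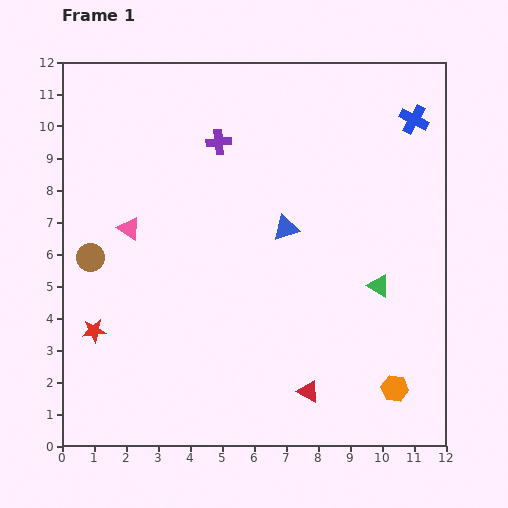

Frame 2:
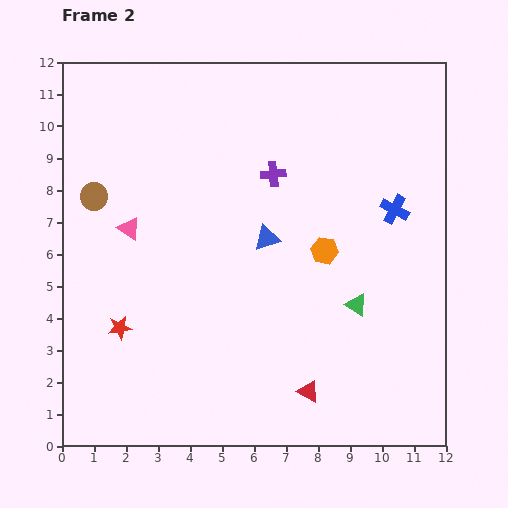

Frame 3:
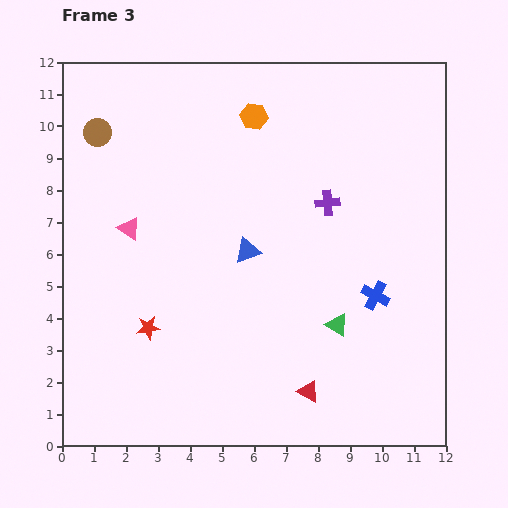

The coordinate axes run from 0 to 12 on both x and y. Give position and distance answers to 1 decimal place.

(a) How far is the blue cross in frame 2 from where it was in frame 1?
2.9

The blue cross moved from (11.0, 10.2) to (10.4, 7.4), a distance of √(0.6² + 2.8²) ≈ 2.9.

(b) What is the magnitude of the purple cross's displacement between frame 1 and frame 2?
2.0

The purple cross moved from (4.9, 9.5) to (6.6, 8.5), a distance of √(1.7² + 1.0²) ≈ 2.0.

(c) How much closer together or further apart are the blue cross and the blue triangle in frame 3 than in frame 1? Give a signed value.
-1.0

Distance in frame 1: 5.2. Distance in frame 3: 4.2.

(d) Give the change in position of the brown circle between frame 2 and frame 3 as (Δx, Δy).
(0.1, 2.0)

The brown circle was at (1.0, 7.8) in frame 2 and (1.1, 9.8) in frame 3.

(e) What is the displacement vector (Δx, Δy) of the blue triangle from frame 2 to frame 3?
(-0.6, -0.4)

The blue triangle was at (6.4, 6.5) in frame 2 and (5.8, 6.1) in frame 3.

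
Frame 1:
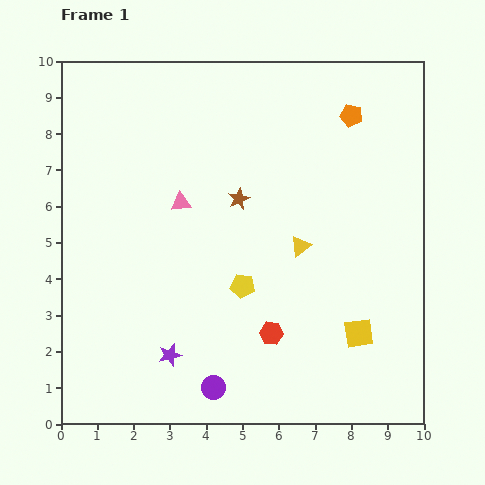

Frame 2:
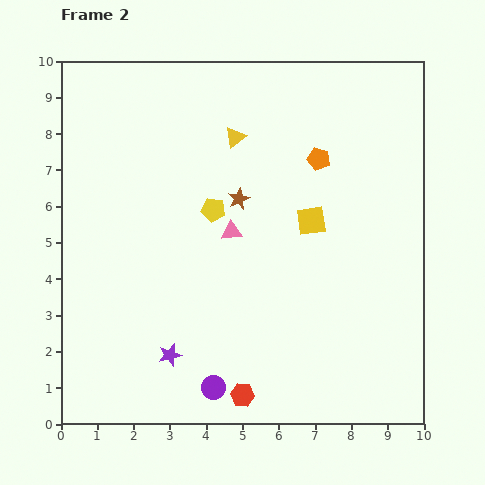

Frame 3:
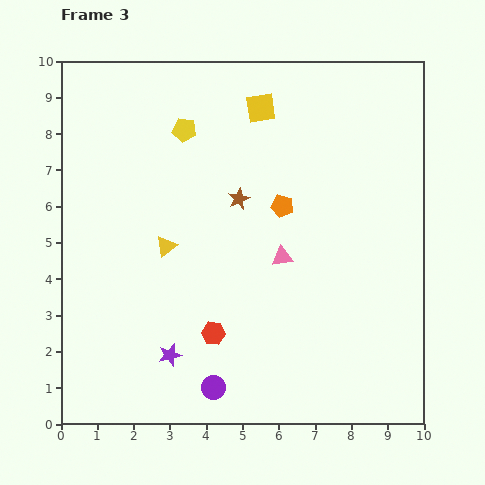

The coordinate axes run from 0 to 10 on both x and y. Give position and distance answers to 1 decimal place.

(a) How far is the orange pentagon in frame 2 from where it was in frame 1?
1.5

The orange pentagon moved from (8.0, 8.5) to (7.1, 7.3), a distance of √(0.9² + 1.2²) ≈ 1.5.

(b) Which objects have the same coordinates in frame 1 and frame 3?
the purple circle, the brown star, the purple star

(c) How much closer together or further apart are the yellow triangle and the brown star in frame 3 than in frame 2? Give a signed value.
+0.7

Distance in frame 2: 1.7. Distance in frame 3: 2.4.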